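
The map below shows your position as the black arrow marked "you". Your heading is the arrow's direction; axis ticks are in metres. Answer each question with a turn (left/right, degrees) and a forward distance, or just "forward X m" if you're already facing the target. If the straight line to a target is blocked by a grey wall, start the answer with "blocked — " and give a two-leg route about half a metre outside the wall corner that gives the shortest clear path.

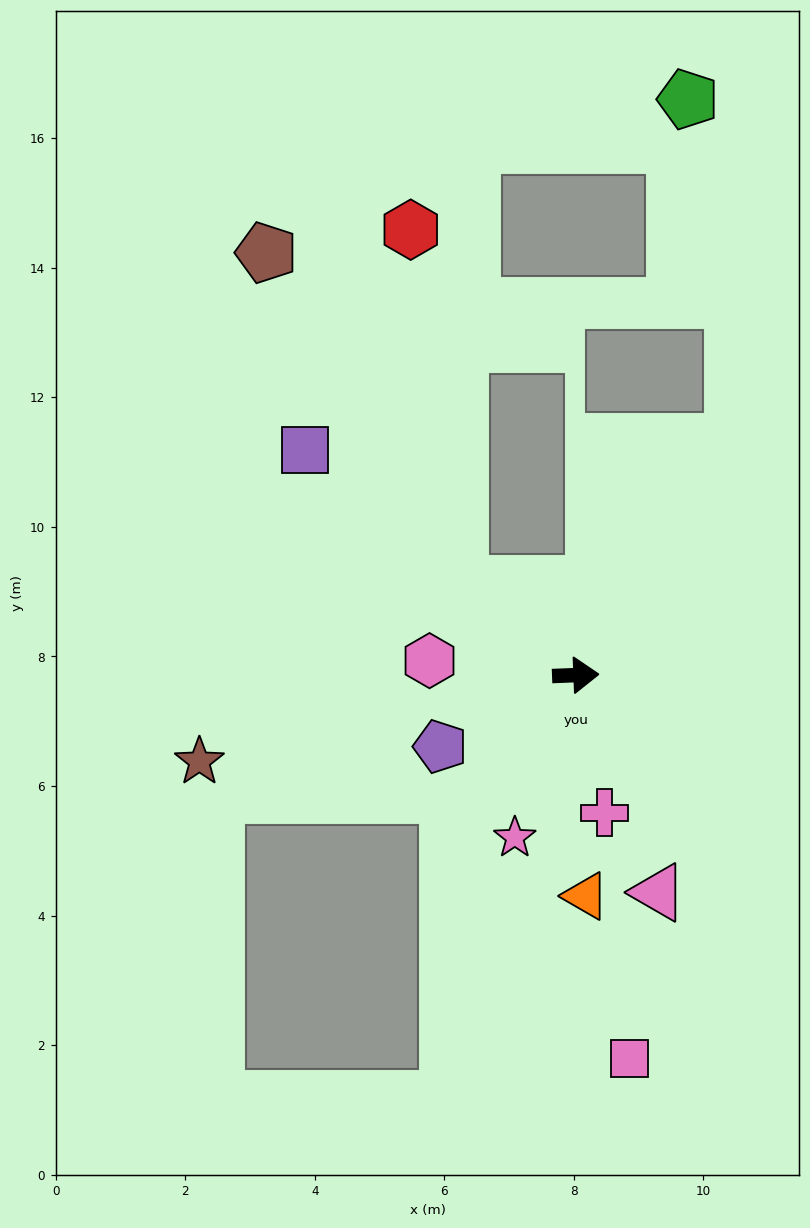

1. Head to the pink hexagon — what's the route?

turn left 172°, forward 2.3 m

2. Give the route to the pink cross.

turn right 80°, forward 2.2 m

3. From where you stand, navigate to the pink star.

turn right 113°, forward 2.7 m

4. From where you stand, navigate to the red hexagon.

blocked — turn left 139°, forward 2.3 m, then turn right 43°, forward 5.5 m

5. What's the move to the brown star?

turn right 169°, forward 6.0 m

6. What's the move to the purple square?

turn left 138°, forward 5.4 m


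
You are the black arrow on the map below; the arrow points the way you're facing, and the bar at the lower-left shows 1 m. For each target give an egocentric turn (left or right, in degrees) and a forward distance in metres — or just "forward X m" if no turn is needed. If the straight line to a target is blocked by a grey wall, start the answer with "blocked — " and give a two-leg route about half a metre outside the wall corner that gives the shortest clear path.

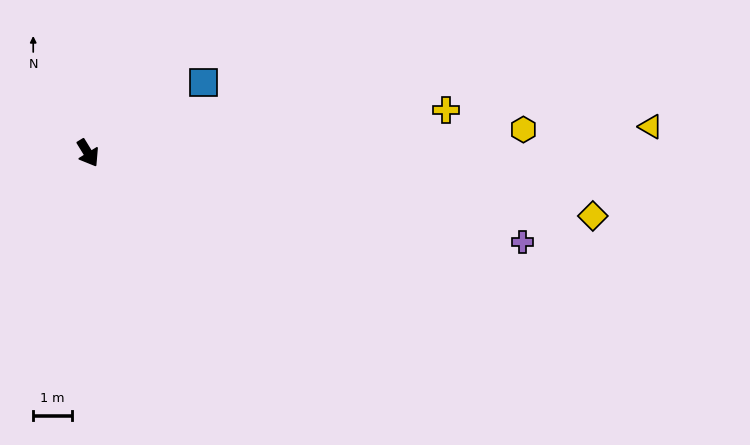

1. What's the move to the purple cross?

turn left 47°, forward 11.5 m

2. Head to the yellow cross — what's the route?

turn left 65°, forward 9.4 m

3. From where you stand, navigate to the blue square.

turn left 90°, forward 3.5 m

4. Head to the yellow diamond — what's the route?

turn left 51°, forward 13.2 m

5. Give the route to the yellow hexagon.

turn left 62°, forward 11.3 m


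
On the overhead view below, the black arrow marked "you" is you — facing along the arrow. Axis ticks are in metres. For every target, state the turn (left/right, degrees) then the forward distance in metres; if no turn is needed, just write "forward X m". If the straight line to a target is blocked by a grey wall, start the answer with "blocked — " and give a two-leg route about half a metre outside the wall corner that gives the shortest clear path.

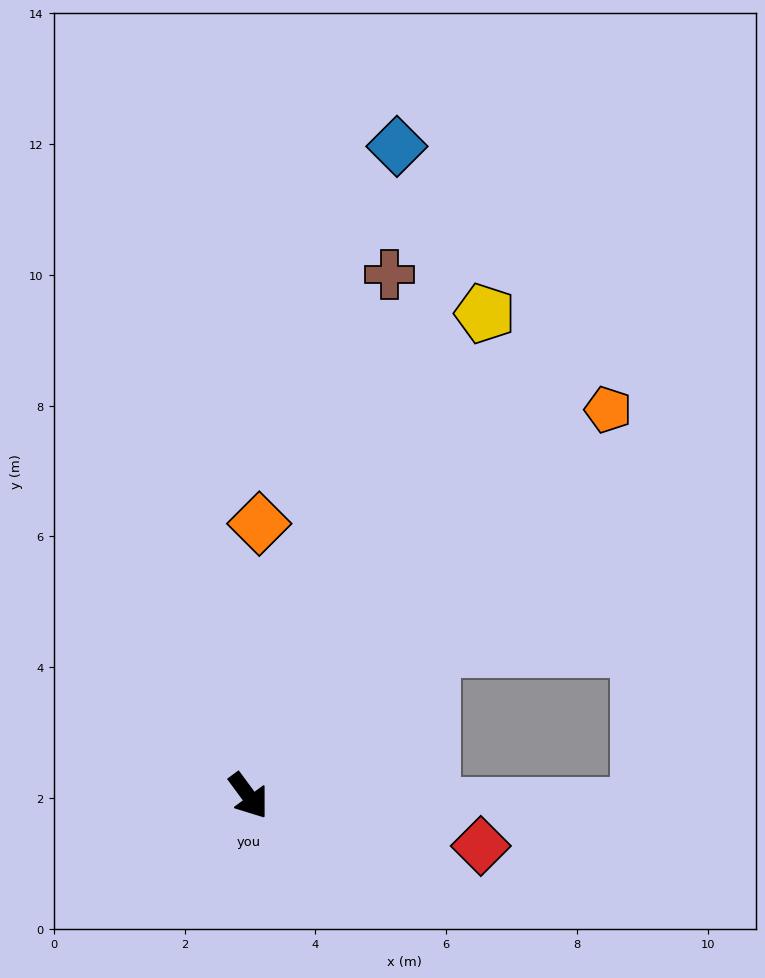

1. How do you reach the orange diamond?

turn left 141°, forward 4.2 m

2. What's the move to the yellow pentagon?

turn left 117°, forward 8.2 m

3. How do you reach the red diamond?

turn left 41°, forward 3.6 m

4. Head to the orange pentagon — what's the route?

turn left 101°, forward 8.1 m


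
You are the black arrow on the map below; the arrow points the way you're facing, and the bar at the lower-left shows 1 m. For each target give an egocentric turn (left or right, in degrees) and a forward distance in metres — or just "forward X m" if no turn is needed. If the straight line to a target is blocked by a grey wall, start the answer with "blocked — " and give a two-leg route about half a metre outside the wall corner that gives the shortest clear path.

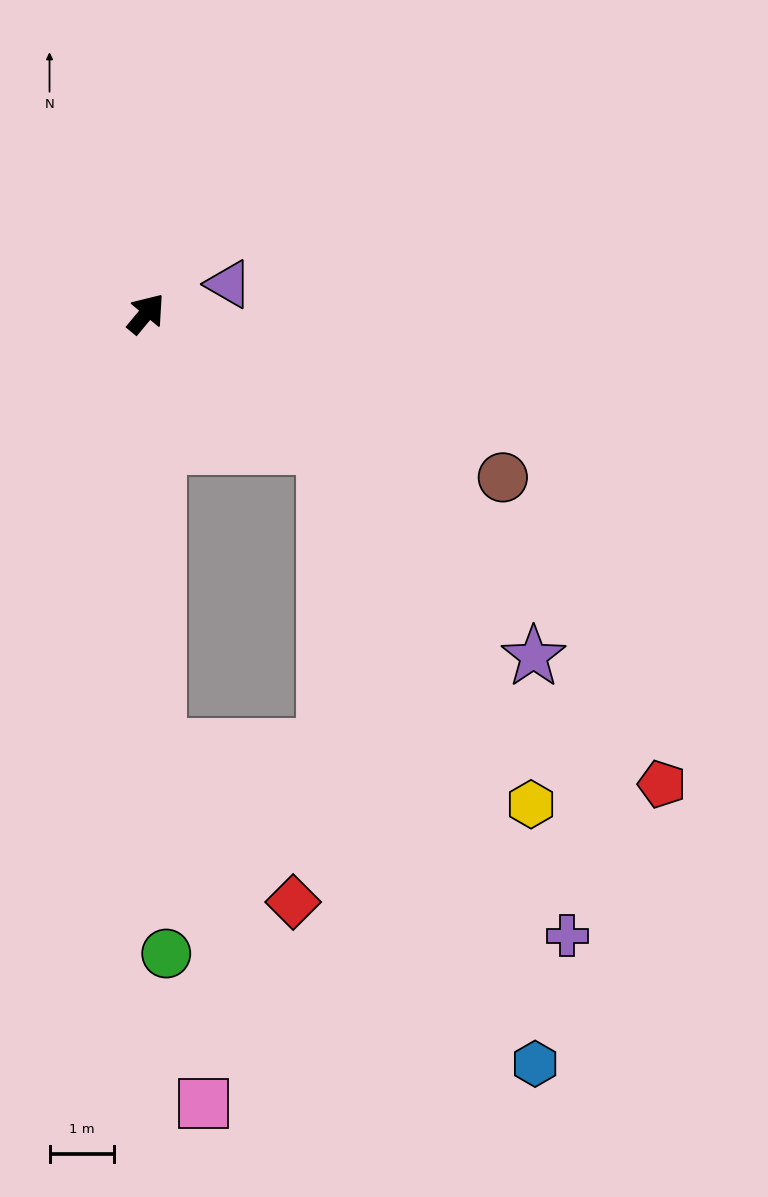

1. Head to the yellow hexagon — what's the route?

blocked — turn right 87°, forward 3.4 m, then turn right 23°, forward 6.4 m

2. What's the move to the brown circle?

turn right 75°, forward 6.1 m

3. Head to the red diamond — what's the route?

blocked — turn right 139°, forward 6.7 m, then turn left 39°, forward 3.2 m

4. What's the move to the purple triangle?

turn right 31°, forward 1.3 m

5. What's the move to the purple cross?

blocked — turn right 139°, forward 6.7 m, then turn left 64°, forward 6.9 m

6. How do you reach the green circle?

turn right 138°, forward 9.9 m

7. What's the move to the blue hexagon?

blocked — turn right 87°, forward 3.4 m, then turn right 34°, forward 10.1 m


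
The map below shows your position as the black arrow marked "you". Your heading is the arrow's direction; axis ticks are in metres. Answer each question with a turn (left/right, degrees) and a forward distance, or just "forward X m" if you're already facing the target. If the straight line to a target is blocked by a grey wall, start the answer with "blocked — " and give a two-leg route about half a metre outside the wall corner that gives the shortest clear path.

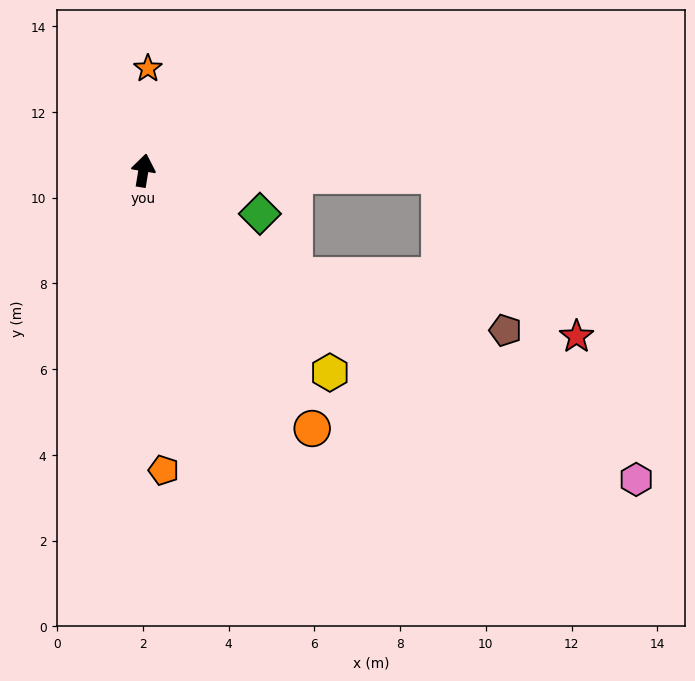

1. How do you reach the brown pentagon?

blocked — turn right 115°, forward 4.3 m, then turn left 20°, forward 5.1 m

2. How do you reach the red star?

blocked — turn right 82°, forward 6.9 m, then turn right 48°, forward 4.9 m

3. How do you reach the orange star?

turn left 7°, forward 2.4 m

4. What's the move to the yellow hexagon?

turn right 128°, forward 6.4 m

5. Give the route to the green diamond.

turn right 101°, forward 2.9 m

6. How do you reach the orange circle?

turn right 137°, forward 7.2 m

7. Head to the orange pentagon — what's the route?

turn right 167°, forward 7.0 m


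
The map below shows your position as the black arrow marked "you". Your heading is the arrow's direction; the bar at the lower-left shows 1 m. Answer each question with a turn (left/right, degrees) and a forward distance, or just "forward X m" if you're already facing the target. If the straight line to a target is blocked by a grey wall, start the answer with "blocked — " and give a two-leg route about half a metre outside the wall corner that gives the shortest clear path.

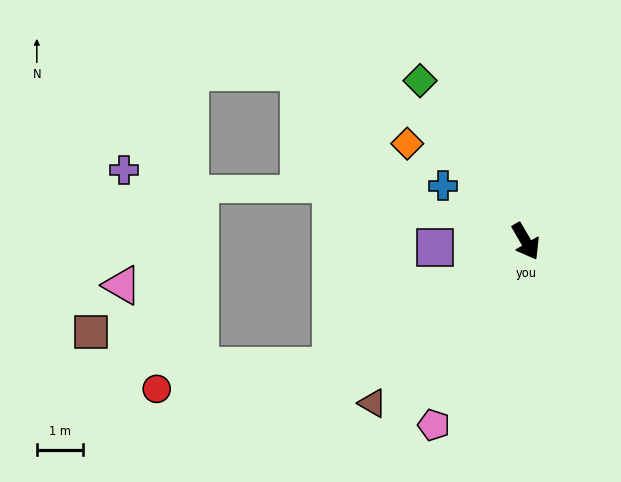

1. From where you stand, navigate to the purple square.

turn right 116°, forward 2.0 m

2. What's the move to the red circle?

blocked — turn right 87°, forward 5.0 m, then turn right 26°, forward 3.8 m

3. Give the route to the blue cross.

turn right 154°, forward 2.2 m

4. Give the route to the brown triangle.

turn right 74°, forward 4.8 m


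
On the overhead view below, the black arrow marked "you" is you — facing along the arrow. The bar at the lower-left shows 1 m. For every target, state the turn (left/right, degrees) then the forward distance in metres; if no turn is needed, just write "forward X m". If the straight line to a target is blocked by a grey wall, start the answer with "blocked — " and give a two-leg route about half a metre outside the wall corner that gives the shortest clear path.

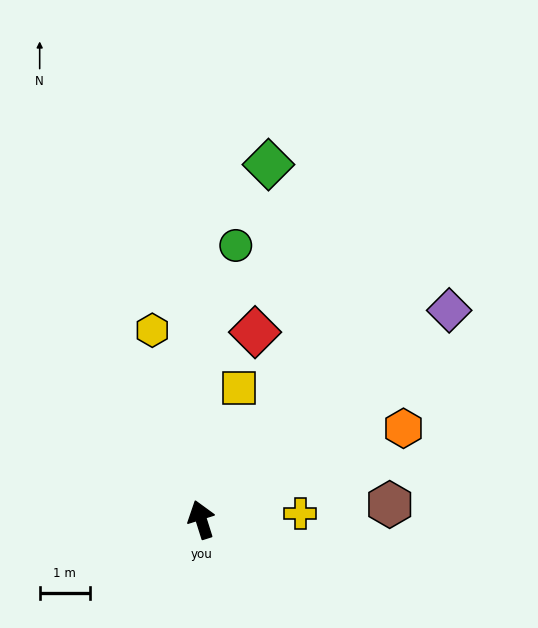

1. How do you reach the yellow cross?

turn right 104°, forward 2.0 m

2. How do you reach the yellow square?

turn right 34°, forward 2.7 m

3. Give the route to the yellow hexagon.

turn right 3°, forward 3.9 m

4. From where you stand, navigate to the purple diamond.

turn right 67°, forward 6.5 m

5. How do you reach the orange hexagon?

turn right 83°, forward 4.4 m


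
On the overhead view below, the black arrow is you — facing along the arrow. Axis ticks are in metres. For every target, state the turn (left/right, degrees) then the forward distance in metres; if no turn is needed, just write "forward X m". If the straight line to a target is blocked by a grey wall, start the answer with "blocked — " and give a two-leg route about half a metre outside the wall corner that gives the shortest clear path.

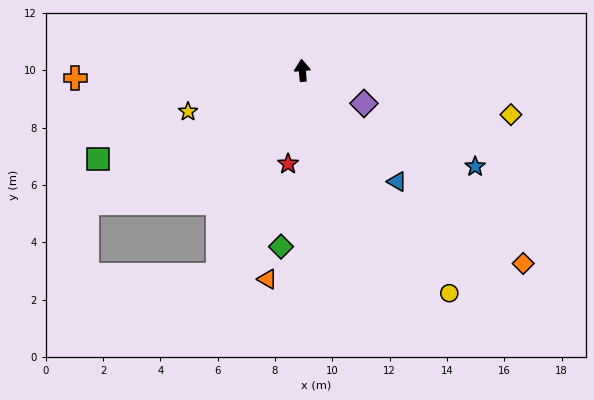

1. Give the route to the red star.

turn left 167°, forward 3.3 m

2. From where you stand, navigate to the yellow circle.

turn right 151°, forward 9.3 m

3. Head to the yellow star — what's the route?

turn left 105°, forward 4.2 m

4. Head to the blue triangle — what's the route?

turn right 144°, forward 5.1 m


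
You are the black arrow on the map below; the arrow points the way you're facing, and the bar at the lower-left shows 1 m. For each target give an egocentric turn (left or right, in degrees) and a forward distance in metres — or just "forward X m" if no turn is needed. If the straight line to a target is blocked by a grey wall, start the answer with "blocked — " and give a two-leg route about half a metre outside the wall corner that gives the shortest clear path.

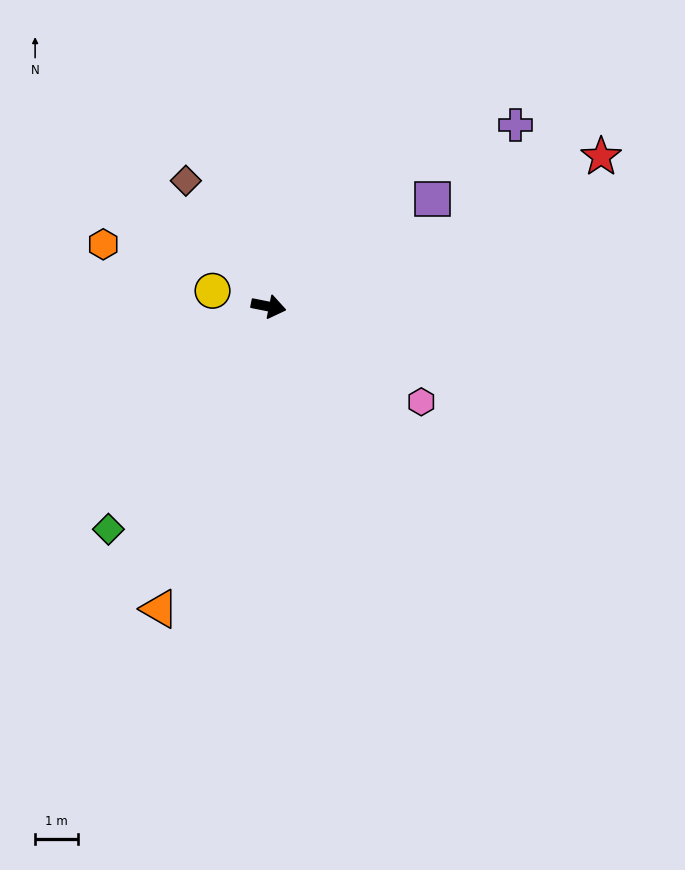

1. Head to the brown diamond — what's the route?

turn left 135°, forward 3.5 m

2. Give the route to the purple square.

turn left 45°, forward 4.6 m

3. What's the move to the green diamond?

turn right 114°, forward 6.4 m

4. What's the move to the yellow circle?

turn left 176°, forward 1.4 m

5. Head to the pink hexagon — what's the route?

turn right 21°, forward 4.2 m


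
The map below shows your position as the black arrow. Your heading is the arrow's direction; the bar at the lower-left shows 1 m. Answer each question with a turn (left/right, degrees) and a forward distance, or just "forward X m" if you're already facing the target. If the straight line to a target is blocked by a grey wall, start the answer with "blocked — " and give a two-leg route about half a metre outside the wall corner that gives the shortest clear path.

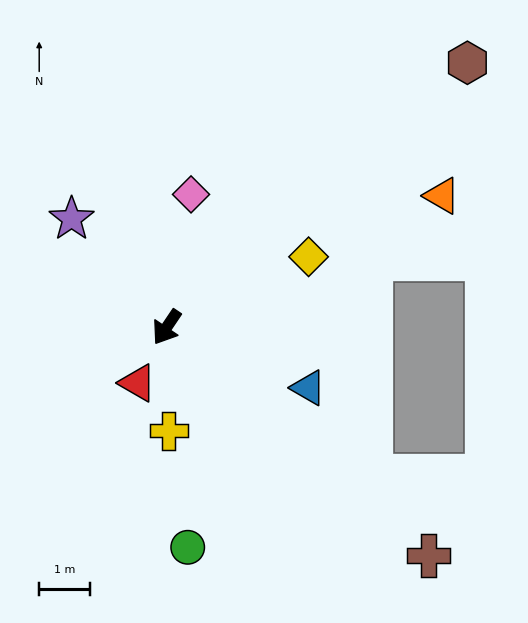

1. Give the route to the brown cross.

turn left 83°, forward 6.9 m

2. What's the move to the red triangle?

turn left 6°, forward 1.2 m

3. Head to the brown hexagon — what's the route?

turn left 165°, forward 7.9 m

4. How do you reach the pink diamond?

turn right 156°, forward 2.7 m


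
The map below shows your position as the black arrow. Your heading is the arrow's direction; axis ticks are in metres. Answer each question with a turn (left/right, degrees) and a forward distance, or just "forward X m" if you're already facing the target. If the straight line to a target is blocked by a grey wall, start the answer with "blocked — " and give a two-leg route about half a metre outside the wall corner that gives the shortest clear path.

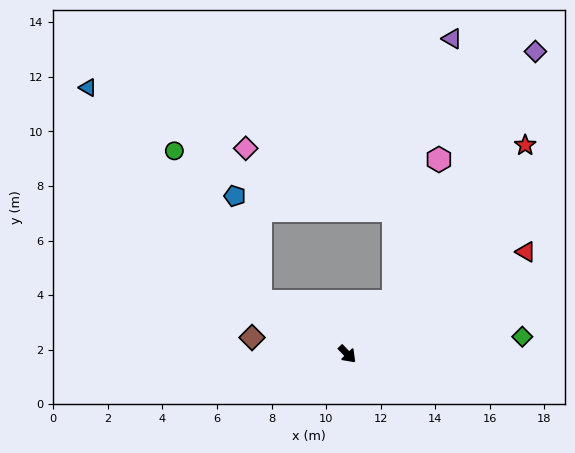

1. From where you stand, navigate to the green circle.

blocked — turn right 165°, forward 3.7 m, then turn right 29°, forward 6.4 m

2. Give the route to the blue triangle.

blocked — turn right 165°, forward 3.7 m, then turn right 20°, forward 10.1 m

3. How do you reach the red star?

turn left 96°, forward 10.1 m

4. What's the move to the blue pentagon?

blocked — turn right 165°, forward 3.7 m, then turn right 45°, forward 4.0 m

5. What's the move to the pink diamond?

blocked — turn right 165°, forward 3.7 m, then turn right 53°, forward 5.6 m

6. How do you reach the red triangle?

turn left 76°, forward 7.5 m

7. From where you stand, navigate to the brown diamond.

turn right 144°, forward 3.5 m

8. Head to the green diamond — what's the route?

turn left 52°, forward 6.4 m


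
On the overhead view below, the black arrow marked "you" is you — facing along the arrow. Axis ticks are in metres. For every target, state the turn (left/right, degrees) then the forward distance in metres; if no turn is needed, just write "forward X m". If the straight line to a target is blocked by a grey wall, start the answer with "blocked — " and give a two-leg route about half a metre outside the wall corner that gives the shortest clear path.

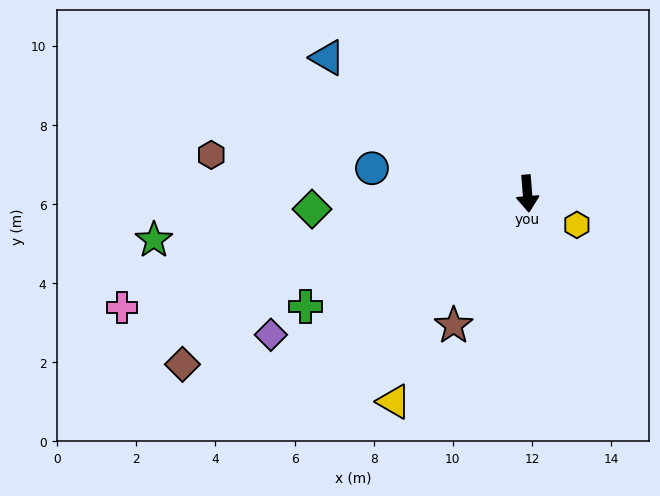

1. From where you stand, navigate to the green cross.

turn right 68°, forward 6.3 m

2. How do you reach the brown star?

turn right 34°, forward 3.8 m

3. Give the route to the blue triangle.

turn right 129°, forward 6.1 m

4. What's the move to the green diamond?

turn right 90°, forward 5.5 m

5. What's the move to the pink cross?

turn right 79°, forward 10.6 m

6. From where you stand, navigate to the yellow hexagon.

turn left 53°, forward 1.5 m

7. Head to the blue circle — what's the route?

turn right 104°, forward 4.0 m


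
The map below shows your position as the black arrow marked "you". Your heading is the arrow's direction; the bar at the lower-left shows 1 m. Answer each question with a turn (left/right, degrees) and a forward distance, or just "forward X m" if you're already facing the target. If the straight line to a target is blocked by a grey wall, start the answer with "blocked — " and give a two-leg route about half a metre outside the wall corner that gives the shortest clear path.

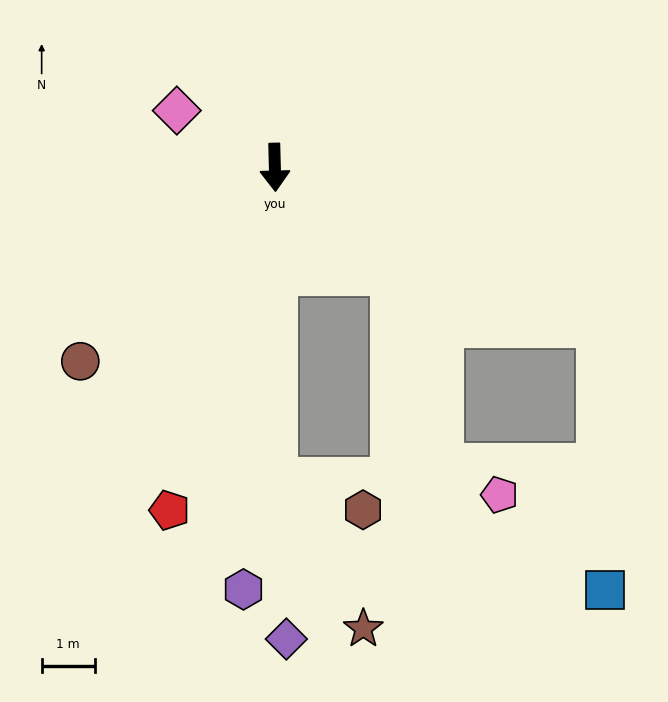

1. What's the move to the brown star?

blocked — forward 5.9 m, then turn left 29°, forward 3.3 m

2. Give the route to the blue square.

blocked — turn left 63°, forward 6.8 m, then turn right 63°, forward 5.0 m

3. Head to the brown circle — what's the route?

turn right 47°, forward 5.2 m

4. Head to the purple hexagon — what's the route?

turn right 6°, forward 8.0 m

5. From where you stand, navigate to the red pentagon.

turn right 19°, forward 6.8 m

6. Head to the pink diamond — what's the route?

turn right 122°, forward 2.1 m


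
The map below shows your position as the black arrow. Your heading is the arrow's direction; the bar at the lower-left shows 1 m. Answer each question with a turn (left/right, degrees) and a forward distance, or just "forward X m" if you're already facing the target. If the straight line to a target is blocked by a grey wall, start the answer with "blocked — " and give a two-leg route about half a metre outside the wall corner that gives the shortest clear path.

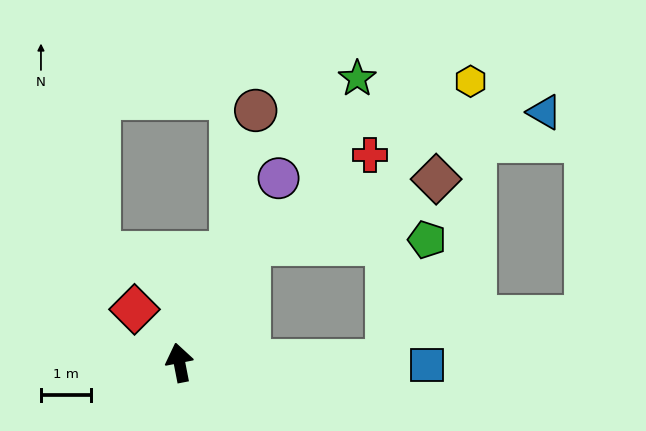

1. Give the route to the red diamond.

turn left 29°, forward 1.4 m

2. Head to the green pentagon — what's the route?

blocked — turn right 42°, forward 2.7 m, then turn right 58°, forward 3.5 m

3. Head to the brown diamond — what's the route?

blocked — turn right 42°, forward 2.7 m, then turn right 40°, forward 3.9 m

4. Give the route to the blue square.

turn right 102°, forward 4.9 m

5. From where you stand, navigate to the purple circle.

turn right 39°, forward 4.1 m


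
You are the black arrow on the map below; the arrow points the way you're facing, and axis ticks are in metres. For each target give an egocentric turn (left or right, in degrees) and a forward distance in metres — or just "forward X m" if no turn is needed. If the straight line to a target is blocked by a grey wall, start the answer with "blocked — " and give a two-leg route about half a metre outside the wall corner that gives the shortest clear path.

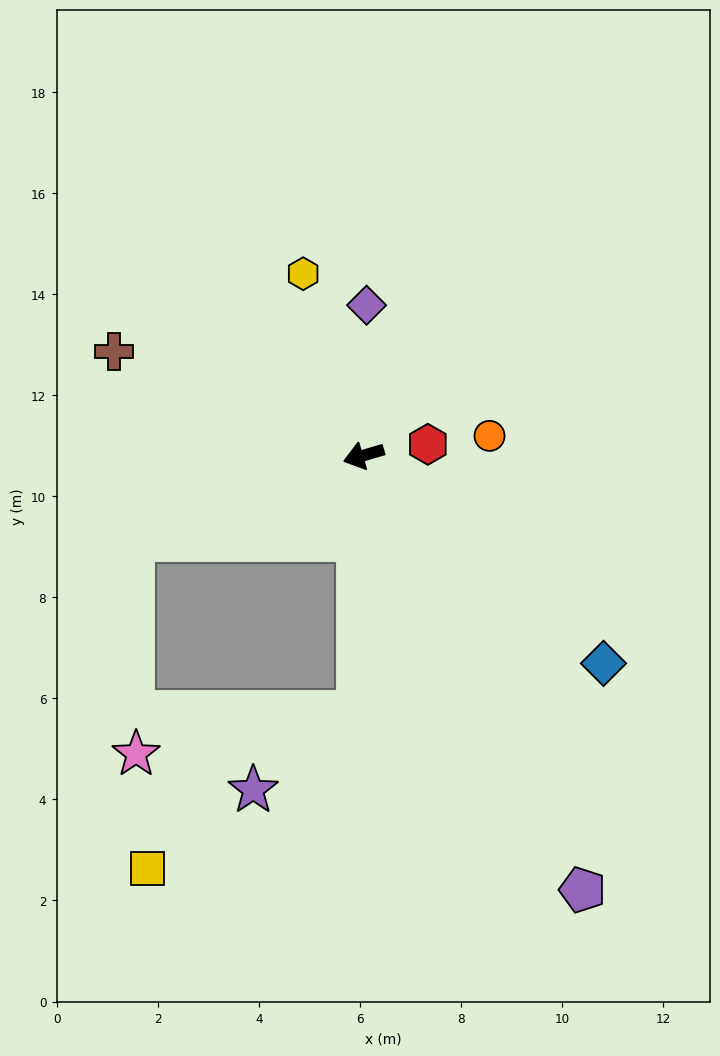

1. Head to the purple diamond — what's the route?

turn right 107°, forward 3.0 m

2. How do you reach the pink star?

blocked — turn left 4°, forward 4.9 m, then turn left 71°, forward 4.2 m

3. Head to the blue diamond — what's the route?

turn left 123°, forward 6.3 m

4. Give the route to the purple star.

blocked — turn left 72°, forward 5.1 m, then turn right 51°, forward 2.6 m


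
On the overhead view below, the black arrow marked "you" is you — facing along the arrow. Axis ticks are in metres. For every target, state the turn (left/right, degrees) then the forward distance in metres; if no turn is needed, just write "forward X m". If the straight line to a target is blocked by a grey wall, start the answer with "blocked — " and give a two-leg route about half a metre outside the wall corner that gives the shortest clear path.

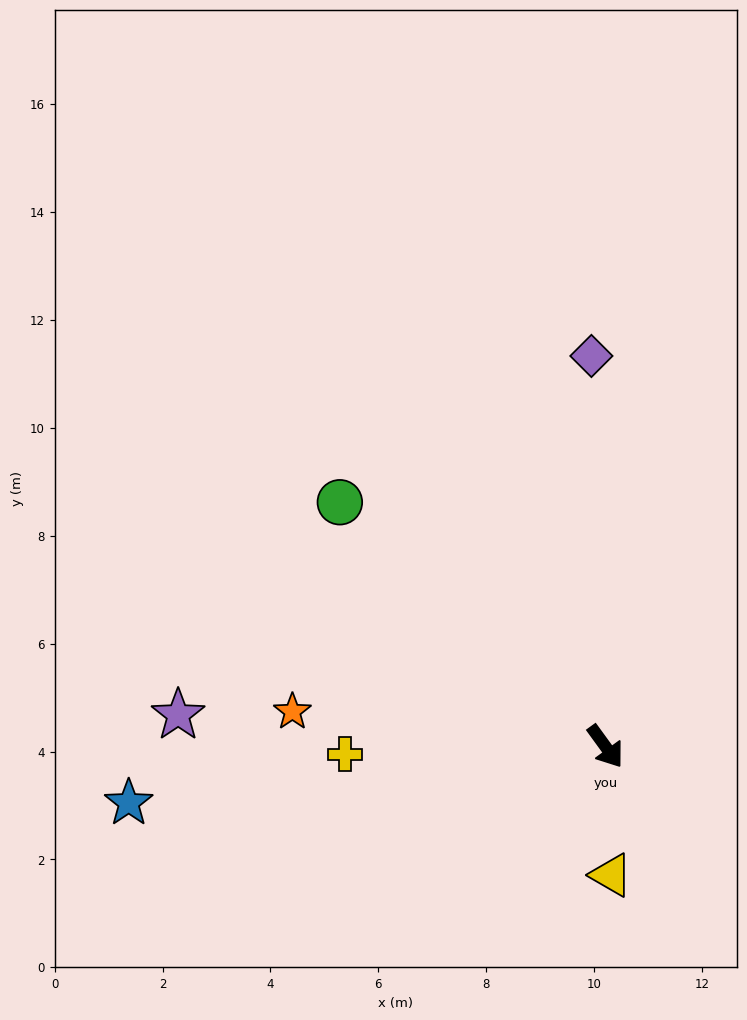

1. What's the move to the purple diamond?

turn left 146°, forward 7.2 m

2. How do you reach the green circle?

turn right 169°, forward 6.7 m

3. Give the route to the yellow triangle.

turn right 33°, forward 2.4 m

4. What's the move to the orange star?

turn right 132°, forward 5.8 m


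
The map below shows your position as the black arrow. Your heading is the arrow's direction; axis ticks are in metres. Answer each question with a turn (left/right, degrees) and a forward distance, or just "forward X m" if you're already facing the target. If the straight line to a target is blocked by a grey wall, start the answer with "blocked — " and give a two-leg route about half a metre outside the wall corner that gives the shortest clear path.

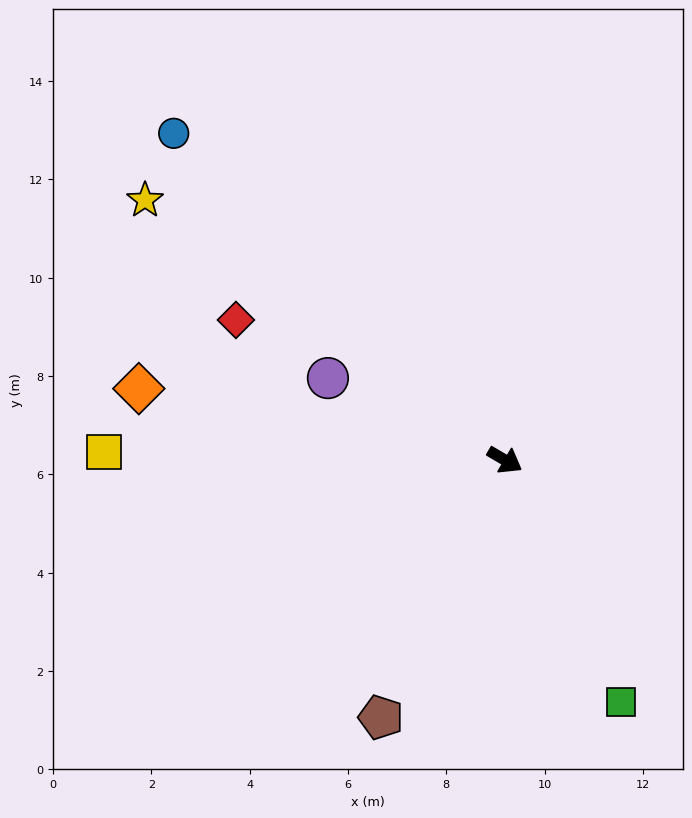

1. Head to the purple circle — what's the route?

turn right 174°, forward 4.0 m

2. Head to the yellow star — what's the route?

turn left 175°, forward 9.0 m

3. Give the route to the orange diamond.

turn right 161°, forward 7.6 m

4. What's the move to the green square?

turn right 34°, forward 5.5 m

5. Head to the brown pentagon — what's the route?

turn right 85°, forward 5.8 m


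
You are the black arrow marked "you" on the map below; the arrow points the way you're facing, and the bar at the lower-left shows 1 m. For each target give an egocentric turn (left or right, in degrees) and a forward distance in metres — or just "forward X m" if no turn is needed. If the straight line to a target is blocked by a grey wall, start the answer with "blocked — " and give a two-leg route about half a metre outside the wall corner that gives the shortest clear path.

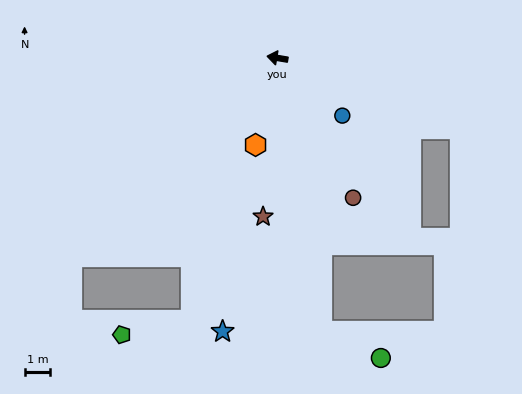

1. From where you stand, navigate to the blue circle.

turn left 148°, forward 3.3 m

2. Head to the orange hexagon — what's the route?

turn left 85°, forward 3.5 m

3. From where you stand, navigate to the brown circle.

turn left 128°, forward 6.1 m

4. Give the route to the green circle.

blocked — turn left 109°, forward 10.7 m, then turn left 57°, forward 2.5 m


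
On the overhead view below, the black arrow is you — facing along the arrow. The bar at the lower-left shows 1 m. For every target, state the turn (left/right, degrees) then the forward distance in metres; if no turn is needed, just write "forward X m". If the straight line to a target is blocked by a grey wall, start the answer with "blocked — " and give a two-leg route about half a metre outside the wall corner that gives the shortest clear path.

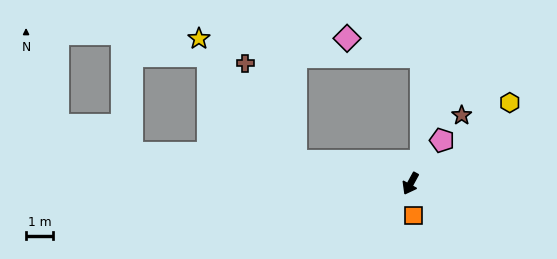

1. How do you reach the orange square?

turn left 34°, forward 1.2 m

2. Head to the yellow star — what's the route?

blocked — turn right 73°, forward 4.3 m, then turn right 40°, forward 5.7 m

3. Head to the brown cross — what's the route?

blocked — turn right 73°, forward 4.3 m, then turn right 51°, forward 4.1 m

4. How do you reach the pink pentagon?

turn left 173°, forward 2.0 m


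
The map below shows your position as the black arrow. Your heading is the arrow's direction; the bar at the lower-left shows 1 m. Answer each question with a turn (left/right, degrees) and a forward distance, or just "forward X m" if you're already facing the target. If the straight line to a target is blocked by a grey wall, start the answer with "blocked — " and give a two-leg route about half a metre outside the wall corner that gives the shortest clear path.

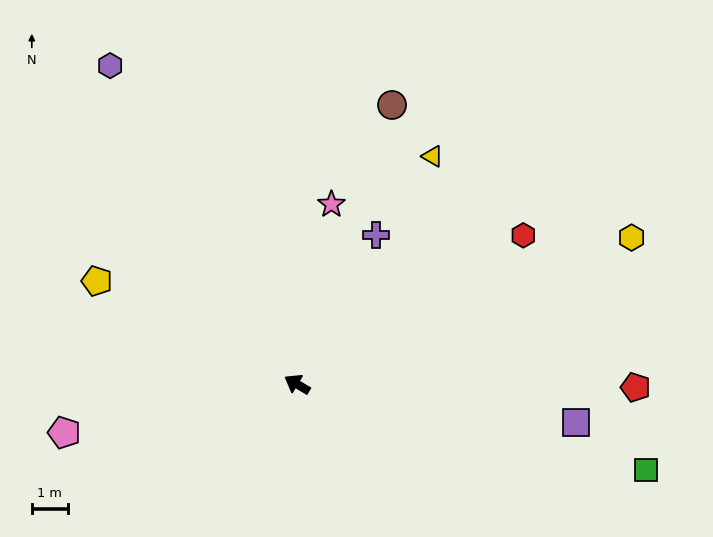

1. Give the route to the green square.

turn right 163°, forward 10.0 m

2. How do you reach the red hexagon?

turn right 116°, forward 7.5 m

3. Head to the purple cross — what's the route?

turn right 87°, forward 4.7 m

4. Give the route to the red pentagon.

turn right 150°, forward 9.4 m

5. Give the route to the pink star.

turn right 70°, forward 5.1 m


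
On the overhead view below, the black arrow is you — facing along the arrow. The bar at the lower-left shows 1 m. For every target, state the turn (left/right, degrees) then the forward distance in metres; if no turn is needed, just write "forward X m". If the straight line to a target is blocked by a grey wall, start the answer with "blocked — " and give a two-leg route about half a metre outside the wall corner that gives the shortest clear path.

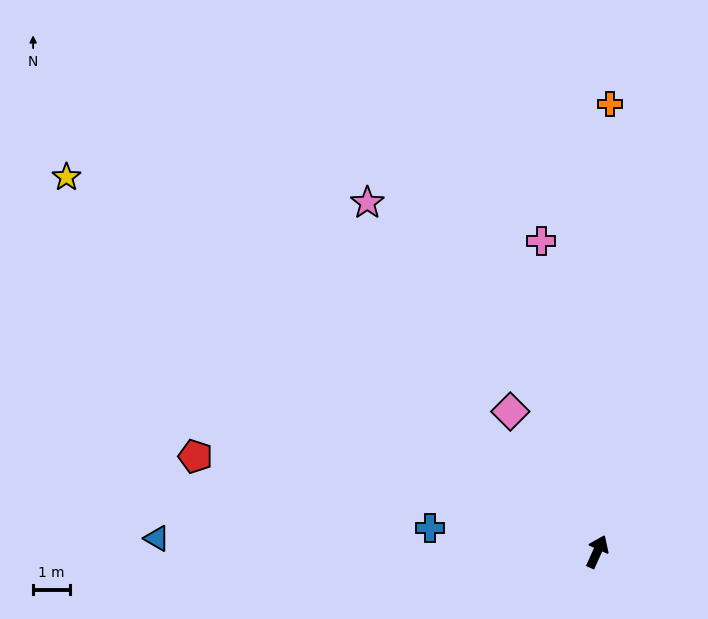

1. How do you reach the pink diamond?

turn left 56°, forward 4.5 m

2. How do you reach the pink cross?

turn left 34°, forward 8.6 m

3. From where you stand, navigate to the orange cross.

turn left 23°, forward 12.2 m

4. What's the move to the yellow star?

turn left 79°, forward 17.6 m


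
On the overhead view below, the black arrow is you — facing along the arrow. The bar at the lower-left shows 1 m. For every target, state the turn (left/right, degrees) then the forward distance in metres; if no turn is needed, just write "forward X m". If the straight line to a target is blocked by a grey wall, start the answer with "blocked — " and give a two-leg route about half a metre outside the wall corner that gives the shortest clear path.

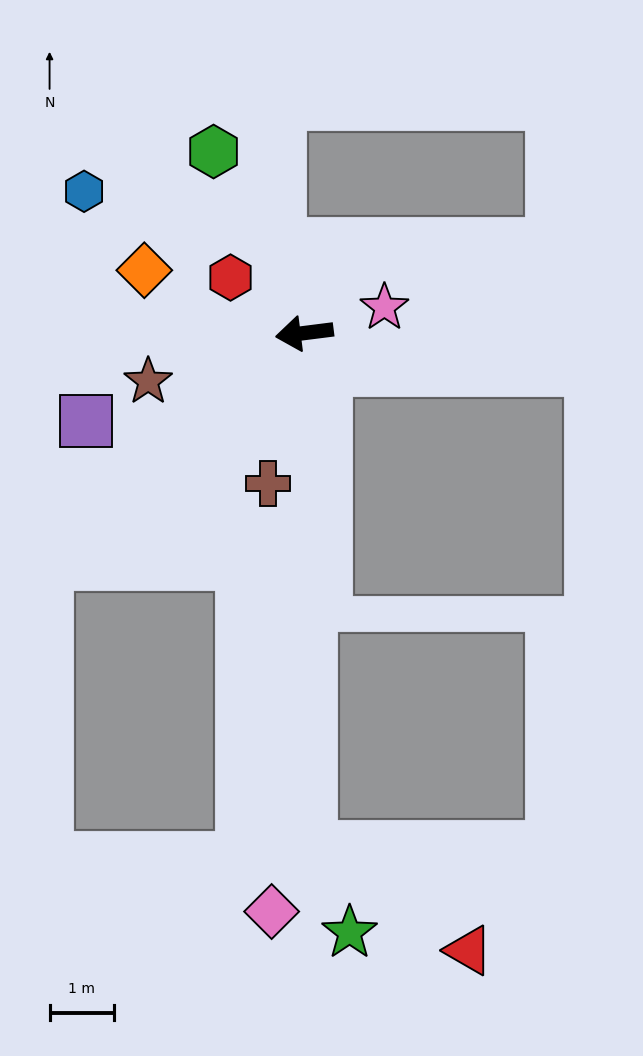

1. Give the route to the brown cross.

turn left 69°, forward 2.4 m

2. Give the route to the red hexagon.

turn right 44°, forward 1.4 m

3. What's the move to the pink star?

turn right 169°, forward 1.3 m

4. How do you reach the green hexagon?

turn right 71°, forward 3.2 m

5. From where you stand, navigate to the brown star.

turn left 10°, forward 2.6 m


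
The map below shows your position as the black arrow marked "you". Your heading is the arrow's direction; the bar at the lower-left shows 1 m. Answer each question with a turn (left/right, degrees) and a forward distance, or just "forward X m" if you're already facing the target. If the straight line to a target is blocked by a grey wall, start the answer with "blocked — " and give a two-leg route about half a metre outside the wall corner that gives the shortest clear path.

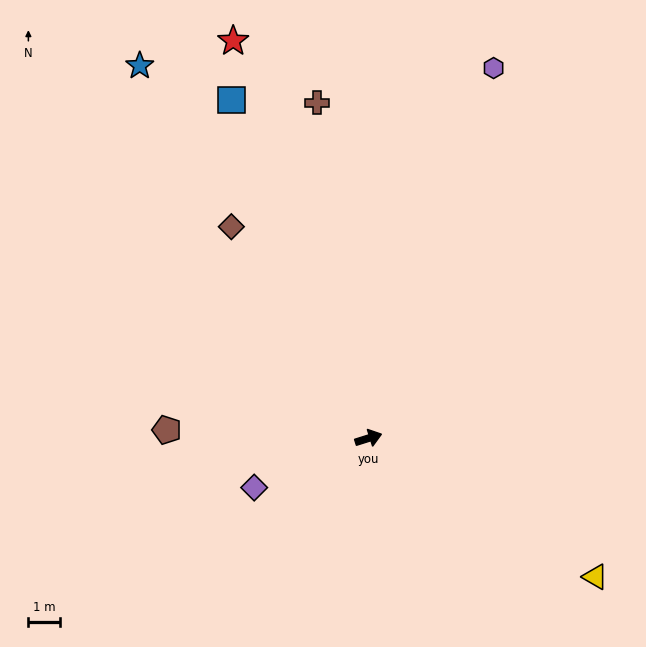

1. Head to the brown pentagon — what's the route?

turn left 160°, forward 6.4 m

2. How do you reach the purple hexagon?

turn left 54°, forward 12.3 m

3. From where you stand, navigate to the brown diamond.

turn left 105°, forward 7.9 m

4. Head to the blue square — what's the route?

turn left 95°, forward 11.5 m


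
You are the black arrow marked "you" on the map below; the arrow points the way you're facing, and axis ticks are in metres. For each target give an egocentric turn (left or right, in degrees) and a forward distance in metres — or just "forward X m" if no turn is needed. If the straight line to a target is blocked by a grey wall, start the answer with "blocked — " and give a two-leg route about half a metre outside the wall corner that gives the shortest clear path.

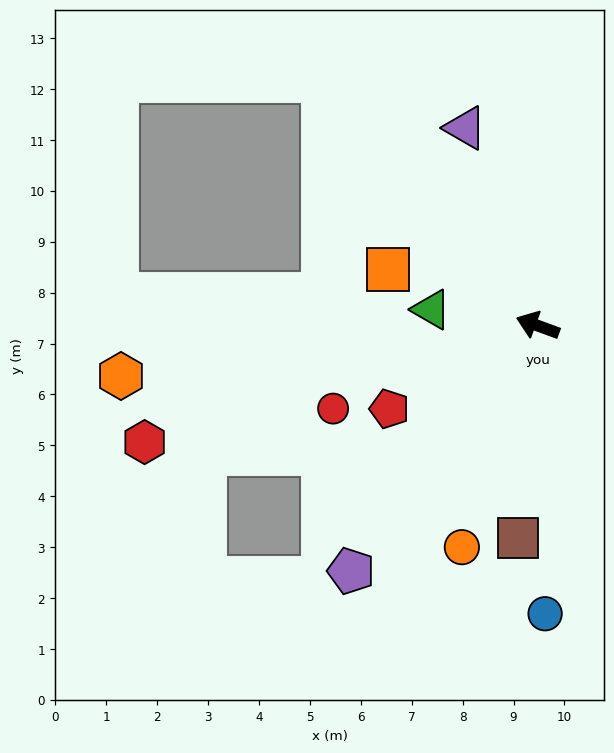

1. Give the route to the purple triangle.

turn right 50°, forward 4.1 m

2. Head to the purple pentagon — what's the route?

turn left 73°, forward 6.1 m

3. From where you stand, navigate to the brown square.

turn left 105°, forward 4.2 m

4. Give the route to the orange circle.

turn left 91°, forward 4.6 m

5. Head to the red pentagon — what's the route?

turn left 49°, forward 3.3 m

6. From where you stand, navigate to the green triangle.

turn left 12°, forward 2.1 m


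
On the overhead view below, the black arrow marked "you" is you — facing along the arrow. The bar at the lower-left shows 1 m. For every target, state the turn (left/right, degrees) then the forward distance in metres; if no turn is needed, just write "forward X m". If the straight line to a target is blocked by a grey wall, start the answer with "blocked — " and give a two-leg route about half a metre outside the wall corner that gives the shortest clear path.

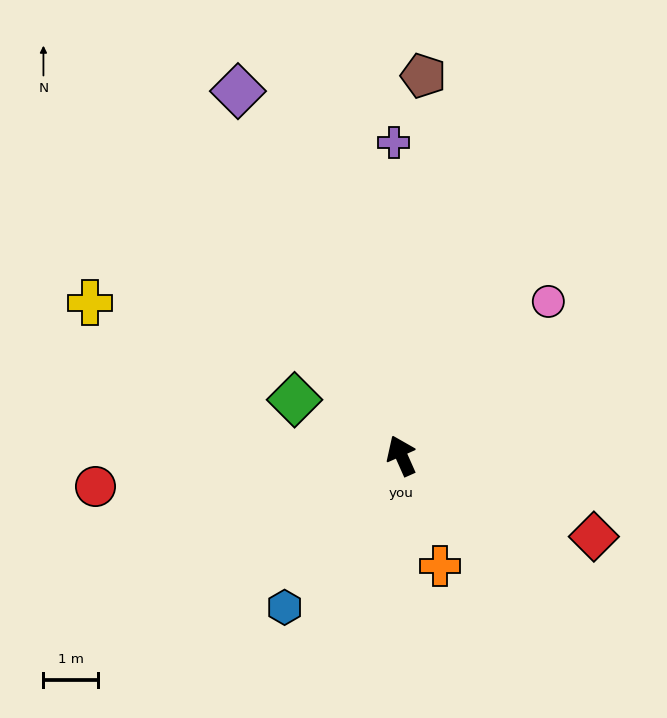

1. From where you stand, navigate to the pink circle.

turn right 68°, forward 3.9 m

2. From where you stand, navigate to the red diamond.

turn right 137°, forward 3.8 m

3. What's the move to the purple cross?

turn right 23°, forward 5.7 m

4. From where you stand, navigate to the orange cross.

turn left 175°, forward 2.1 m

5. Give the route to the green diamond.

turn left 38°, forward 2.2 m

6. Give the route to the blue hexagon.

turn left 119°, forward 3.5 m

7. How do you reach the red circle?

turn left 72°, forward 5.6 m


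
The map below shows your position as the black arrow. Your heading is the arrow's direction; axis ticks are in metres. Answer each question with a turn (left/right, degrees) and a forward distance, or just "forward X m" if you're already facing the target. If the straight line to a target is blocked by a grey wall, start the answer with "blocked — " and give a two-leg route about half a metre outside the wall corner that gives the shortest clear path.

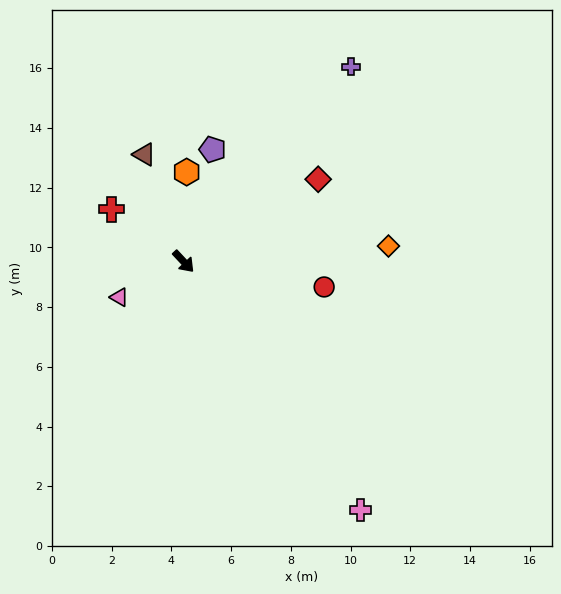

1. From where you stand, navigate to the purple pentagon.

turn left 122°, forward 3.9 m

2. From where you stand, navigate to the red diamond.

turn left 78°, forward 5.3 m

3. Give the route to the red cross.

turn right 169°, forward 3.0 m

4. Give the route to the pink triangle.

turn right 104°, forward 2.5 m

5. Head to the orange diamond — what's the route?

turn left 51°, forward 6.9 m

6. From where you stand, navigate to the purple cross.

turn left 96°, forward 8.6 m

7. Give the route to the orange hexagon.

turn left 135°, forward 3.0 m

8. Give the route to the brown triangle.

turn left 157°, forward 3.8 m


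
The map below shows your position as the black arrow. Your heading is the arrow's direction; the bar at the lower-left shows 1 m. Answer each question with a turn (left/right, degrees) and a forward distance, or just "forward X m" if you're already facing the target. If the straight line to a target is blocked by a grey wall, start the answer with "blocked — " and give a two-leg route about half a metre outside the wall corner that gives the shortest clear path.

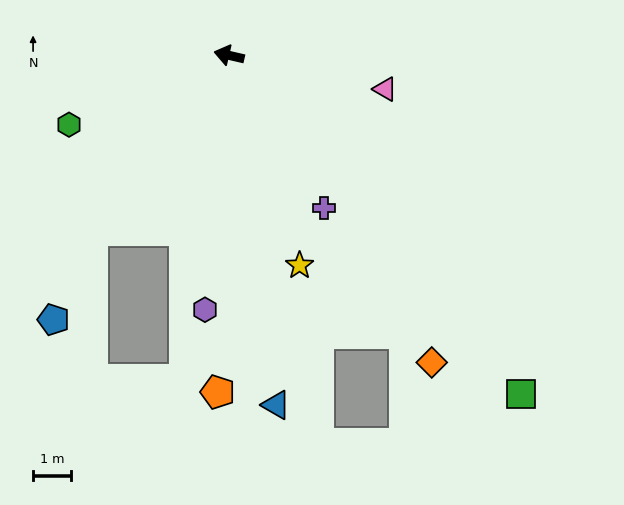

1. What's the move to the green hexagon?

turn left 36°, forward 4.6 m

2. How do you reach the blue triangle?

turn left 111°, forward 9.2 m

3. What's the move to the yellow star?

turn left 122°, forward 5.8 m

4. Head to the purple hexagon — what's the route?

turn left 98°, forward 6.7 m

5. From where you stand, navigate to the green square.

turn left 144°, forward 11.7 m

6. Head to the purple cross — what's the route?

turn left 135°, forward 4.7 m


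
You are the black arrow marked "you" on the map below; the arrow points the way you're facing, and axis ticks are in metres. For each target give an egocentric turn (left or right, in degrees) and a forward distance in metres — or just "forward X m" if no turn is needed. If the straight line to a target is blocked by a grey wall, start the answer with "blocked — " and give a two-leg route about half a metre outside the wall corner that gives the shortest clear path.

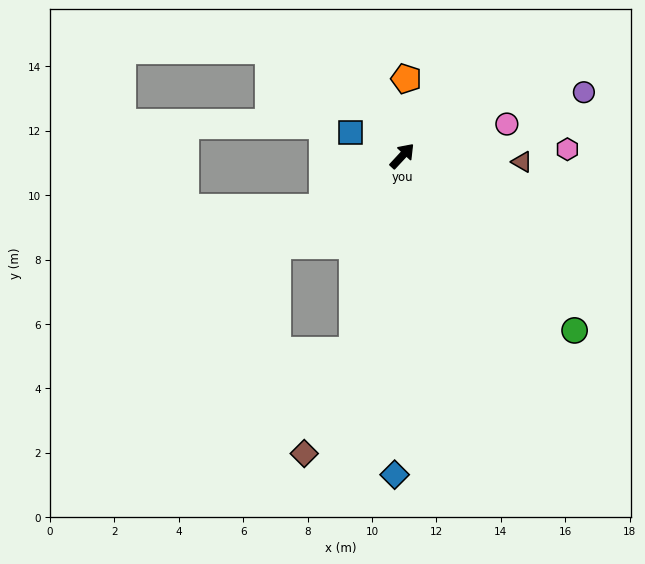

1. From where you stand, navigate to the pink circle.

turn right 30°, forward 3.4 m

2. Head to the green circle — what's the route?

turn right 93°, forward 7.6 m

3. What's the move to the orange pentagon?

turn left 40°, forward 2.4 m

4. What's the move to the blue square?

turn left 109°, forward 1.8 m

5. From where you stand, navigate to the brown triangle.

turn right 50°, forward 3.7 m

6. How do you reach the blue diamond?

turn right 139°, forward 9.9 m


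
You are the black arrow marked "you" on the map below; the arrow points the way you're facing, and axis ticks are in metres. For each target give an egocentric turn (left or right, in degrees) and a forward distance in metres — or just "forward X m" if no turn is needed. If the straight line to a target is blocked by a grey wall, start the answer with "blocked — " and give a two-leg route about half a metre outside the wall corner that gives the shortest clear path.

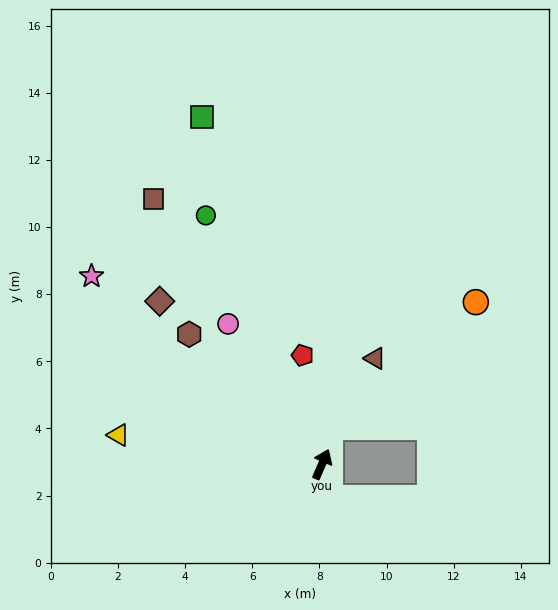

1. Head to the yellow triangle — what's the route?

turn left 105°, forward 6.1 m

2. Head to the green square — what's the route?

turn left 43°, forward 10.9 m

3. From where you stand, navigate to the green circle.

turn left 49°, forward 8.2 m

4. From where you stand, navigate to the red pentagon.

turn left 34°, forward 3.3 m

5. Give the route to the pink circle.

turn left 57°, forward 5.0 m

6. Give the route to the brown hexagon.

turn left 69°, forward 5.5 m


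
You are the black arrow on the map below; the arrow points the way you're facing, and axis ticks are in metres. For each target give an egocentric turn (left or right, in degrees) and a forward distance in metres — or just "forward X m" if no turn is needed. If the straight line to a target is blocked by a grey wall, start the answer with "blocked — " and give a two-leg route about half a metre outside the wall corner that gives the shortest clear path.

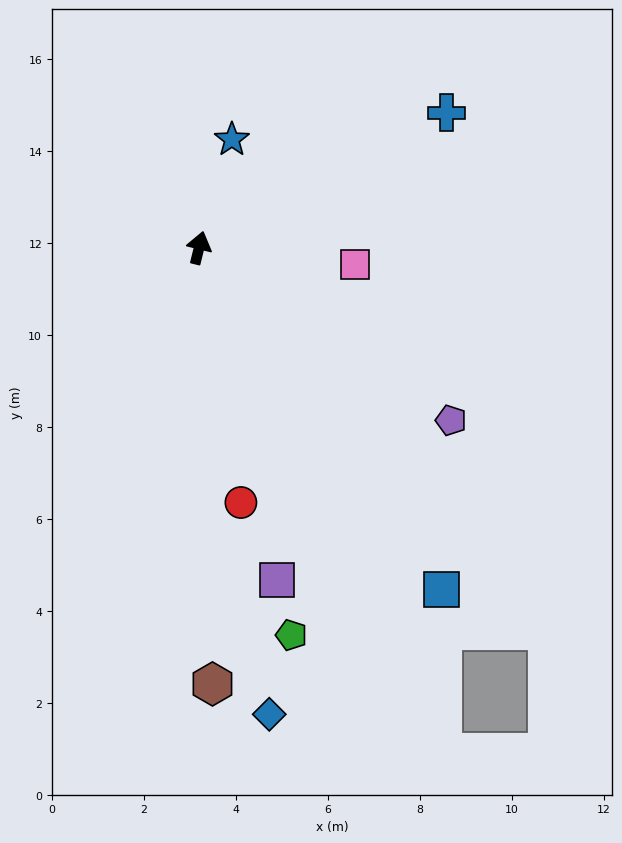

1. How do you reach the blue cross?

turn right 48°, forward 6.1 m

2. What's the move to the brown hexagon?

turn right 164°, forward 9.5 m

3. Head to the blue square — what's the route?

turn right 131°, forward 9.1 m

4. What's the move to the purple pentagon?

turn right 111°, forward 6.6 m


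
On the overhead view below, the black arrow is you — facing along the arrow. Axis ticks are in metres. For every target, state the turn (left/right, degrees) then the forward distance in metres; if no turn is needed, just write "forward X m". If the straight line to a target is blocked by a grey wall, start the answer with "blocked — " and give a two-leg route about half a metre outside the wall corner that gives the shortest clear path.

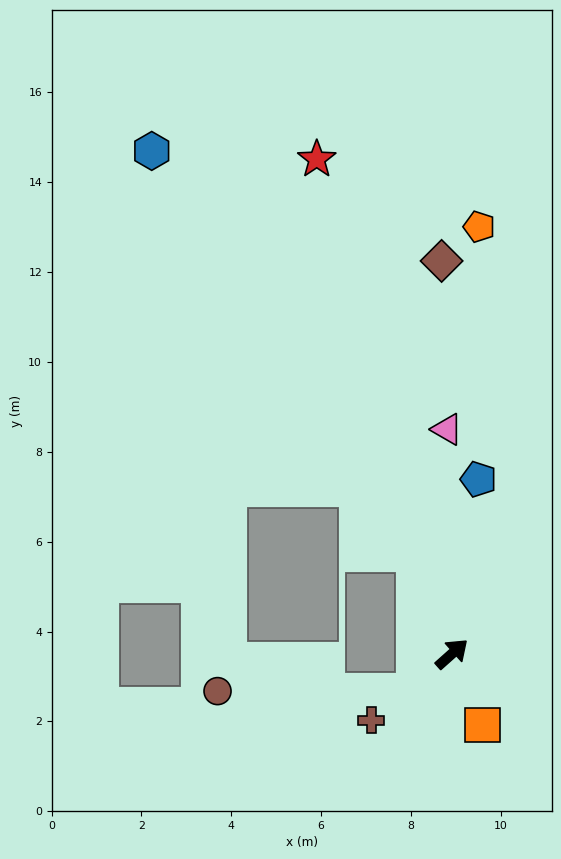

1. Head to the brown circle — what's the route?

blocked — turn right 175°, forward 1.2 m, then turn right 47°, forward 4.4 m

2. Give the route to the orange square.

turn right 109°, forward 1.7 m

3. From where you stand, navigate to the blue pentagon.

turn left 40°, forward 3.9 m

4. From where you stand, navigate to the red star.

turn left 64°, forward 11.4 m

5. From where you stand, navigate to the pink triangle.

turn left 50°, forward 5.0 m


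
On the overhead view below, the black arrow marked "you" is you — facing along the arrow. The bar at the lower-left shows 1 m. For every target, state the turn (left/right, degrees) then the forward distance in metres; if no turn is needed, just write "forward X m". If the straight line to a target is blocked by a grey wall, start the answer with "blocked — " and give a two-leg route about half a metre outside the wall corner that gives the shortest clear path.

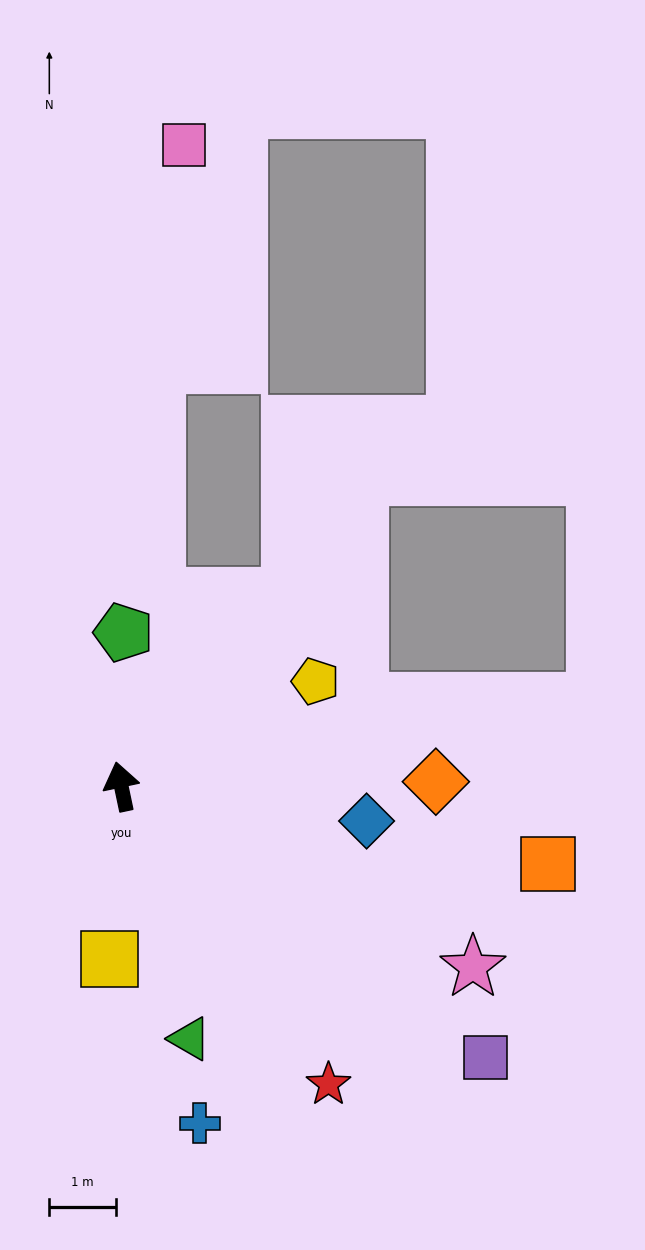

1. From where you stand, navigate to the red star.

turn right 157°, forward 5.4 m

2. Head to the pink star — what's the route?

turn right 129°, forward 5.9 m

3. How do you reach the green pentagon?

turn right 13°, forward 2.3 m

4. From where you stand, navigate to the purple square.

turn right 139°, forward 6.8 m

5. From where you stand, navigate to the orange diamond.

turn right 101°, forward 4.7 m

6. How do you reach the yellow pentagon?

turn right 74°, forward 3.3 m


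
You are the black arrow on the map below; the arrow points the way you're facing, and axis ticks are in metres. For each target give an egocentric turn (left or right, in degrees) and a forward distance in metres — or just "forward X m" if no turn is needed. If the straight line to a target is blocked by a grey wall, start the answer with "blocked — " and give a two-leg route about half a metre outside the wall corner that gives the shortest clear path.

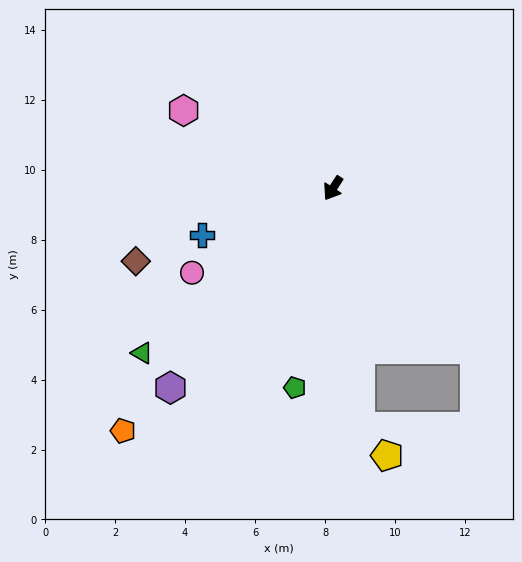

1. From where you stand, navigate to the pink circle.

turn right 26°, forward 4.7 m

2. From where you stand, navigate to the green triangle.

turn right 16°, forward 7.2 m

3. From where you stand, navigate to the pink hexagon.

turn right 85°, forward 4.8 m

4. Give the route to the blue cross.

turn right 37°, forward 4.0 m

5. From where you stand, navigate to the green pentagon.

turn left 22°, forward 5.8 m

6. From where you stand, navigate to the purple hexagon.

turn right 6°, forward 7.4 m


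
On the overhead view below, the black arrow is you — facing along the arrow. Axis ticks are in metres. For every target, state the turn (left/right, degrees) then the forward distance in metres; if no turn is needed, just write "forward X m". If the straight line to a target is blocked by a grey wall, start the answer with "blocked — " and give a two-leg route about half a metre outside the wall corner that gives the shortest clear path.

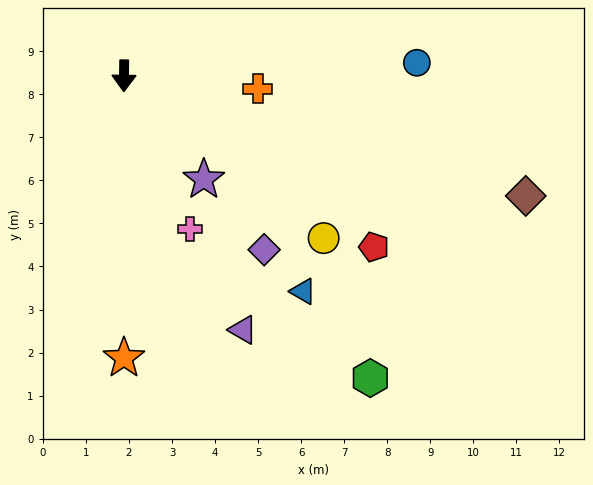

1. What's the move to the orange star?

forward 6.6 m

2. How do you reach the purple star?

turn left 38°, forward 3.0 m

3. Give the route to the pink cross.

turn left 24°, forward 3.9 m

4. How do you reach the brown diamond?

turn left 74°, forward 9.7 m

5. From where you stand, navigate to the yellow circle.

turn left 52°, forward 6.0 m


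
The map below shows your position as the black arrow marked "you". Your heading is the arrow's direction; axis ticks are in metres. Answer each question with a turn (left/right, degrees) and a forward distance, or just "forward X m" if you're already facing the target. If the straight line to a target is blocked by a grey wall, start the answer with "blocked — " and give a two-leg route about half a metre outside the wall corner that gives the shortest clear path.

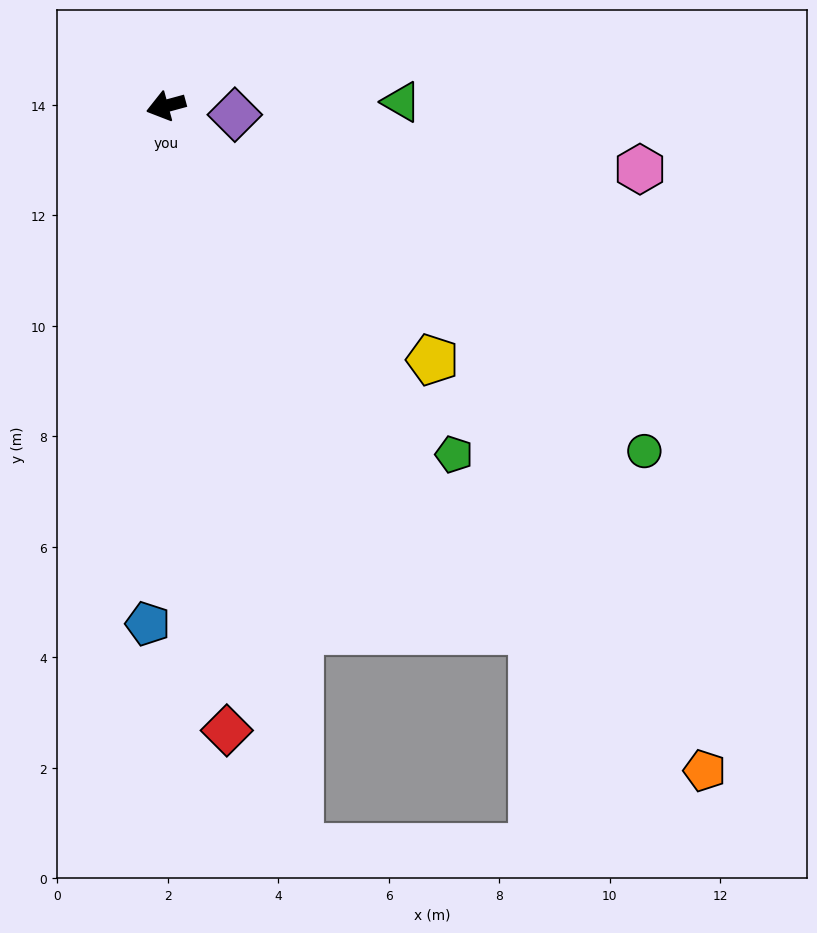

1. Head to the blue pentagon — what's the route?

turn left 73°, forward 9.4 m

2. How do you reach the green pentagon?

turn left 114°, forward 8.2 m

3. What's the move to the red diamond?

turn left 80°, forward 11.4 m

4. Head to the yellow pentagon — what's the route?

turn left 121°, forward 6.7 m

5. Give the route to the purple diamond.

turn left 158°, forward 1.3 m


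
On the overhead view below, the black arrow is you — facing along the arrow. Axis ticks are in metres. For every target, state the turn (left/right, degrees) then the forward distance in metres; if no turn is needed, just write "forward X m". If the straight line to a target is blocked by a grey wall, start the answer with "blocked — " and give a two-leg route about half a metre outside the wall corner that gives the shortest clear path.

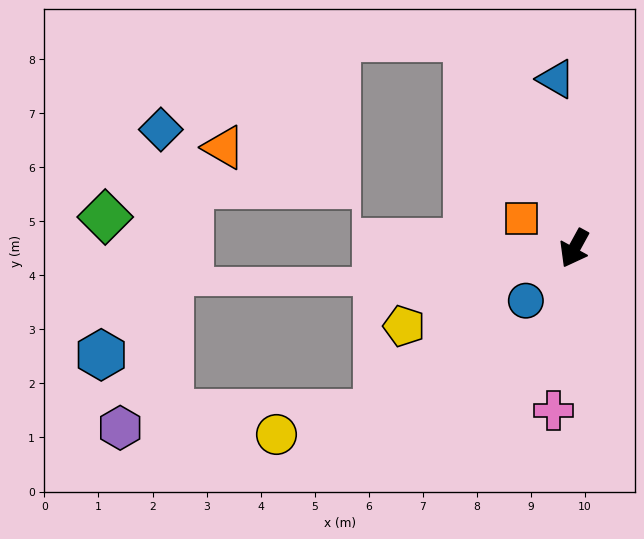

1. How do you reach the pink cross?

turn left 21°, forward 3.0 m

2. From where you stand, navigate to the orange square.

turn right 91°, forward 1.1 m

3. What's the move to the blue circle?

turn right 14°, forward 1.3 m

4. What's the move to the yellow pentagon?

turn right 37°, forward 3.5 m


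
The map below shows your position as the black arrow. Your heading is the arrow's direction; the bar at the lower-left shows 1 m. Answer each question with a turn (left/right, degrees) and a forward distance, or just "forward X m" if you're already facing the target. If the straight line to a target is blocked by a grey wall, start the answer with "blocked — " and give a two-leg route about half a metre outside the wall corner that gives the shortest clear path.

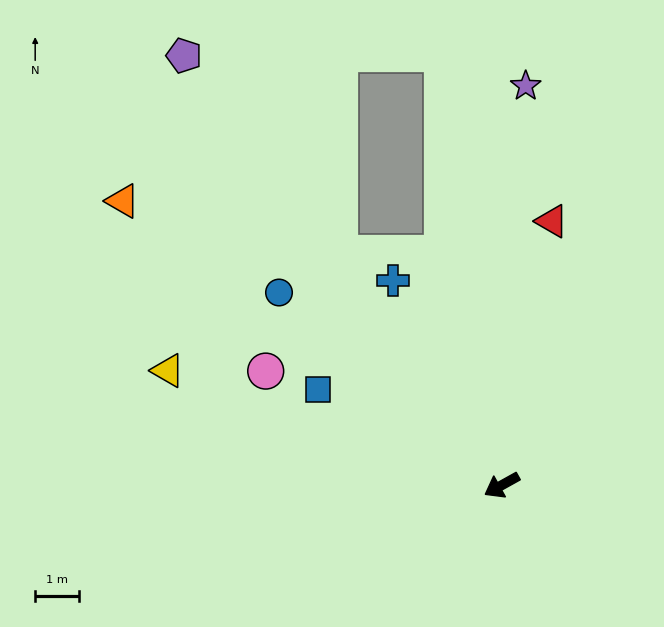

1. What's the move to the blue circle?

turn right 70°, forward 6.8 m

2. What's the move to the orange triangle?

turn right 66°, forward 10.9 m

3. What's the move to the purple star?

turn right 122°, forward 9.2 m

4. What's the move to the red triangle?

turn right 130°, forward 6.2 m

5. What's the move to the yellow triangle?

turn right 48°, forward 8.1 m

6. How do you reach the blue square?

turn right 57°, forward 4.8 m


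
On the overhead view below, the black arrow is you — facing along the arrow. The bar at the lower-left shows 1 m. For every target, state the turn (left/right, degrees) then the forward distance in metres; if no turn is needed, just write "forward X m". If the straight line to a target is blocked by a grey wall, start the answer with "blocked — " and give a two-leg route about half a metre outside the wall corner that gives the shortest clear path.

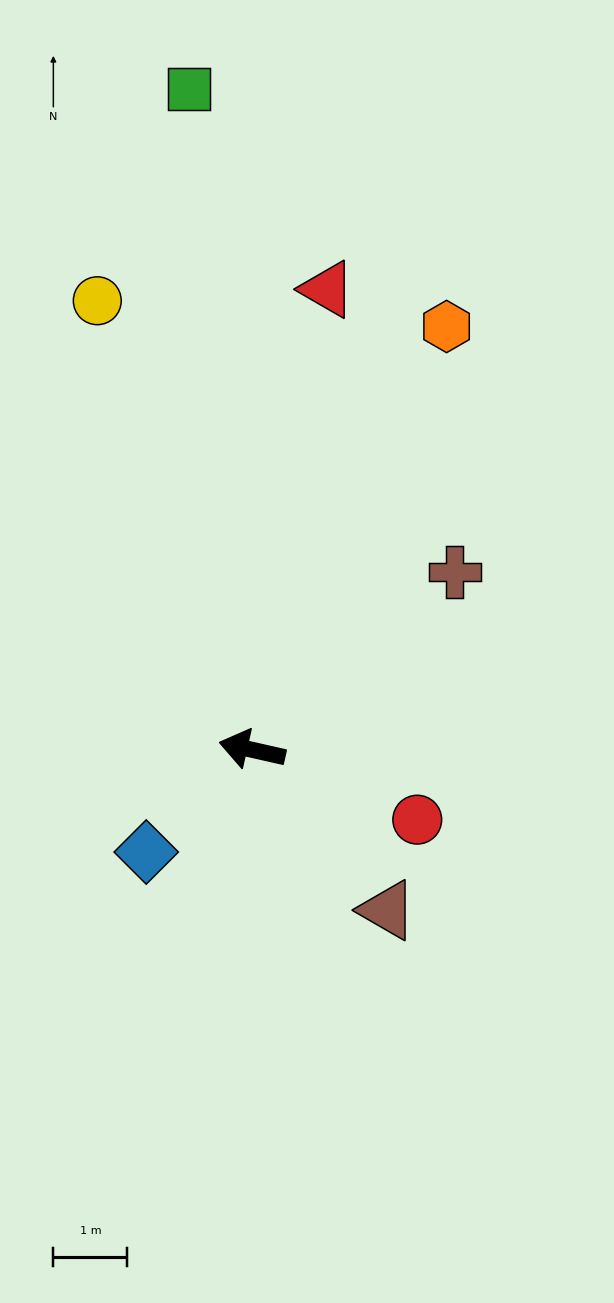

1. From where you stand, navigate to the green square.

turn right 72°, forward 9.0 m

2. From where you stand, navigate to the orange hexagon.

turn right 102°, forward 6.3 m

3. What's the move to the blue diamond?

turn left 57°, forward 2.0 m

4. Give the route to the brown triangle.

turn left 143°, forward 2.8 m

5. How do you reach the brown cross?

turn right 126°, forward 3.6 m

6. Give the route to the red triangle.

turn right 87°, forward 6.3 m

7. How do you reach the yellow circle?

turn right 58°, forward 6.4 m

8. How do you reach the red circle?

turn left 170°, forward 2.4 m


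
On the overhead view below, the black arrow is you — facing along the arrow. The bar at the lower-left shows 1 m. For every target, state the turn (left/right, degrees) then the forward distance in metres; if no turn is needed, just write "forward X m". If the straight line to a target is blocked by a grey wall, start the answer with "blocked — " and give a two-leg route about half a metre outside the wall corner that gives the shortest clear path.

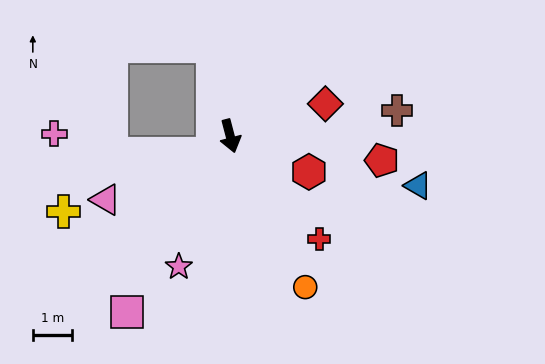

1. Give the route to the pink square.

turn right 45°, forward 5.3 m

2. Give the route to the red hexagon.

turn left 51°, forward 2.2 m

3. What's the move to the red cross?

turn left 26°, forward 3.5 m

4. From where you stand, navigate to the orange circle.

turn left 12°, forward 4.4 m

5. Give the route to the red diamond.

turn left 94°, forward 2.6 m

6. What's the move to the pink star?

turn right 36°, forward 3.6 m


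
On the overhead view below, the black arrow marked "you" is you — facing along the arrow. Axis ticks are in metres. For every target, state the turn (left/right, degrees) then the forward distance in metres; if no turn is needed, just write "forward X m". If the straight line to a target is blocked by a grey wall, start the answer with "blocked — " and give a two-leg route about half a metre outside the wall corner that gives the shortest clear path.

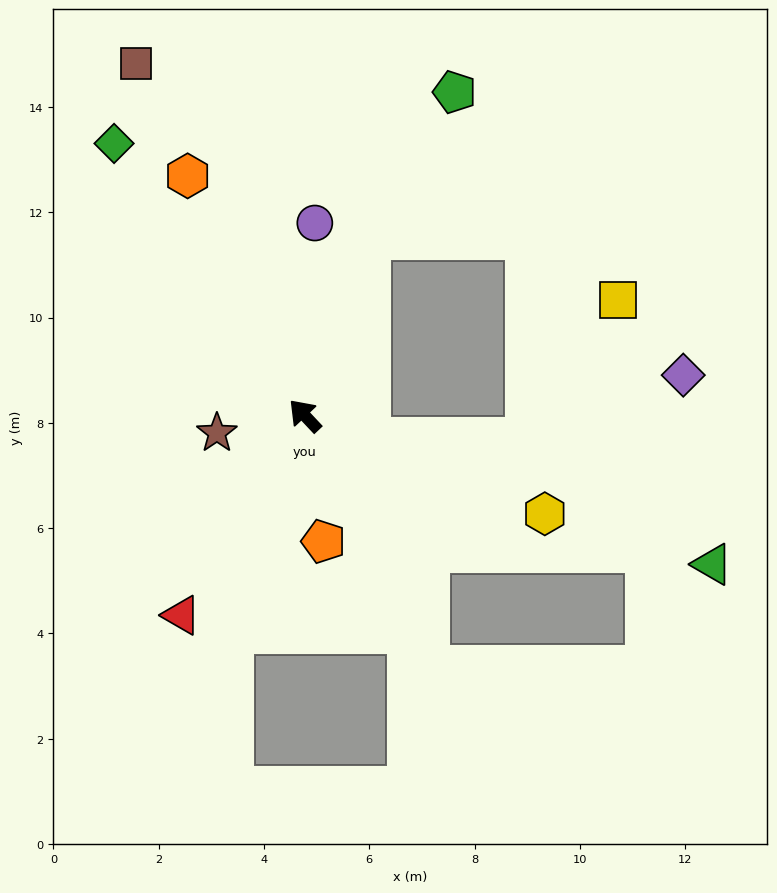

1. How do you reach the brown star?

turn left 58°, forward 1.7 m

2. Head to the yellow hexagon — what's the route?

turn right 155°, forward 4.9 m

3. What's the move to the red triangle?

turn left 105°, forward 4.5 m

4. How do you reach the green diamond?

turn right 8°, forward 6.3 m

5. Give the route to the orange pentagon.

turn left 145°, forward 2.4 m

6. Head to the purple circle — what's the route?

turn right 46°, forward 3.7 m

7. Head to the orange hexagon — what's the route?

turn right 17°, forward 5.1 m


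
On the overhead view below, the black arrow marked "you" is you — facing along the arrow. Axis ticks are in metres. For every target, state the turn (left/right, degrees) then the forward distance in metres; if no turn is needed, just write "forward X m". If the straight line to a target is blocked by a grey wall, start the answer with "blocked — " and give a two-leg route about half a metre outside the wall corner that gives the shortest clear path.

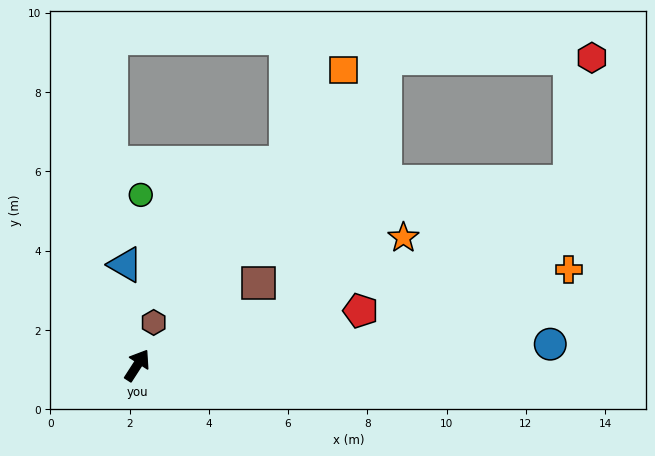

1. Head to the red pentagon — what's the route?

turn right 43°, forward 5.8 m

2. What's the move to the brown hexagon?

turn left 12°, forward 1.2 m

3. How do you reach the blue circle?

turn right 54°, forward 10.4 m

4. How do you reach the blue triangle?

turn left 40°, forward 2.6 m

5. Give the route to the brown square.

turn right 23°, forward 3.7 m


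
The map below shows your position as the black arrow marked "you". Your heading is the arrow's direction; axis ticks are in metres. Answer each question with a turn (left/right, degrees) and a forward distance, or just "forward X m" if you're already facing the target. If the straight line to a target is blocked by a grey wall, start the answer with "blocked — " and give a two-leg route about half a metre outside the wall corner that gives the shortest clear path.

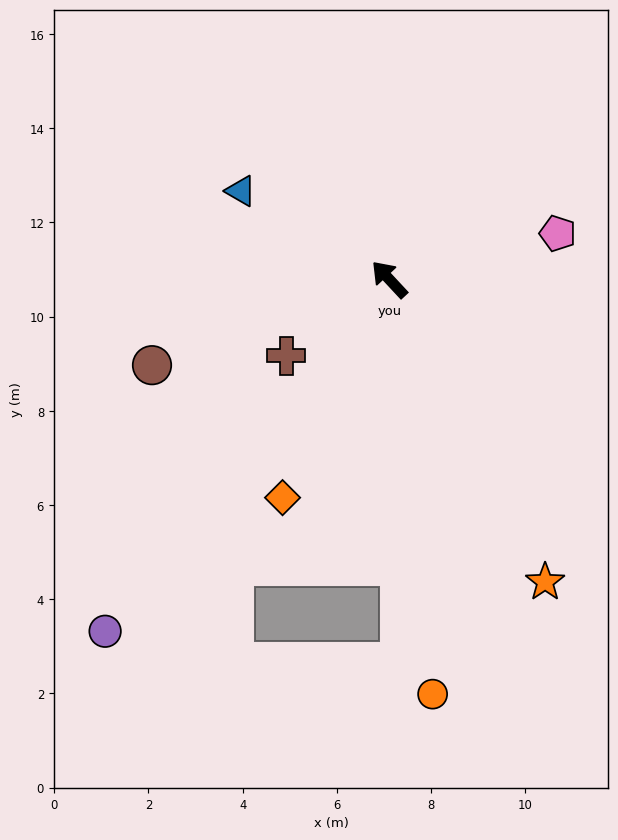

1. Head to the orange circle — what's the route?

turn left 143°, forward 8.9 m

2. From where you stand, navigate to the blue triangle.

turn left 16°, forward 3.7 m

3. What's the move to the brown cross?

turn left 84°, forward 2.7 m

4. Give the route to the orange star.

turn left 164°, forward 7.2 m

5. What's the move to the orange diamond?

turn left 111°, forward 5.2 m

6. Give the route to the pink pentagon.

turn right 118°, forward 3.7 m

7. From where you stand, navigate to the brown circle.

turn left 67°, forward 5.4 m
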